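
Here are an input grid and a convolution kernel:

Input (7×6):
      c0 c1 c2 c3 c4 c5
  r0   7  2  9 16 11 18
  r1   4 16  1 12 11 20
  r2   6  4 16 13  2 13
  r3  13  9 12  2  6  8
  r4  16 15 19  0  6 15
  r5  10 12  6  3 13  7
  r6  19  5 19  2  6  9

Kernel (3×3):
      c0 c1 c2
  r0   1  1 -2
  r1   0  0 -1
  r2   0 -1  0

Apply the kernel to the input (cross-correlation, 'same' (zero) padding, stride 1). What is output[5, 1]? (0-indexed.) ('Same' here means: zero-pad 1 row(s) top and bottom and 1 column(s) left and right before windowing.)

The receptive field on the zero-padded input at this output position is [16 15 19 / 10 12 6 / 19 5 19]. Elementwise product with the kernel and sum: 16·1 + 15·1 + 19·-2 + 6·-1 + 5·-1.

-18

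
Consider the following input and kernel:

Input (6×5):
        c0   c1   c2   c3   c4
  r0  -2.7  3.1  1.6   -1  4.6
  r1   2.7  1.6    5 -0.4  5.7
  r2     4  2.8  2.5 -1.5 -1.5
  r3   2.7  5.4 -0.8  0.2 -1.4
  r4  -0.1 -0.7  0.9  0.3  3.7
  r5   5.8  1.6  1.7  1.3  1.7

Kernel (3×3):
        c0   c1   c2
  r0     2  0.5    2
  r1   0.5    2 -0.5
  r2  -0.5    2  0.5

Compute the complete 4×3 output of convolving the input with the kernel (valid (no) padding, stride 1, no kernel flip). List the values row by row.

6.25 18.85 5.75
31.6 7.85 20.3
26.05 7.15 3.95
5.75 15.35 -2.5

Output[0,0]: The receptive field on the input at this output position is [-2.7 3.1 1.6 / 2.7 1.6 5 / 4 2.8 2.5]. Elementwise product with the kernel and sum: -2.7·2 + 3.1·0.5 + 1.6·2 + 2.7·0.5 + 1.6·2 + 5·-0.5 + 4·-0.5 + 2.8·2 + 2.5·0.5.
Output[0,1]: The receptive field on the input at this output position is [3.1 1.6 -1 / 1.6 5 -0.4 / 2.8 2.5 -1.5]. Elementwise product with the kernel and sum: 3.1·2 + 1.6·0.5 + -1·2 + 1.6·0.5 + 5·2 + -0.4·-0.5 + 2.8·-0.5 + 2.5·2 + -1.5·0.5.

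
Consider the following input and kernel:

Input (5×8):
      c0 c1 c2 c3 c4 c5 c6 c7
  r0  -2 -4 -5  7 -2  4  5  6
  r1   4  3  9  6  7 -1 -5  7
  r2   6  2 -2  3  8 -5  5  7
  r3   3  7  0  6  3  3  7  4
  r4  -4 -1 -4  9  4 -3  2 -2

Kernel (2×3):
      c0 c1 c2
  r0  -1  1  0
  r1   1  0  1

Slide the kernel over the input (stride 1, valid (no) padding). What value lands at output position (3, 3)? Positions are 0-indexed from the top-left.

3

The receptive field on the input at this output position is [6 3 3 / 9 4 -3]. Elementwise product with the kernel and sum: 6·-1 + 3·1 + 9·1 + -3·1.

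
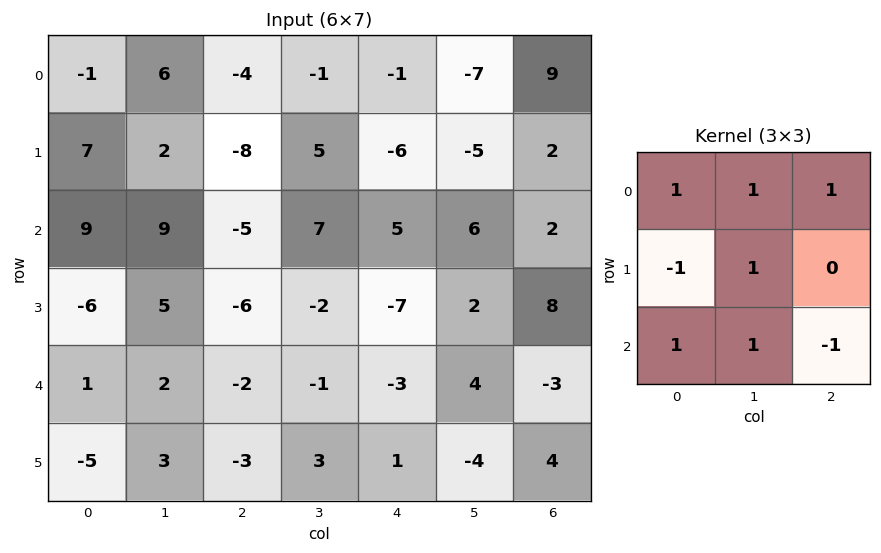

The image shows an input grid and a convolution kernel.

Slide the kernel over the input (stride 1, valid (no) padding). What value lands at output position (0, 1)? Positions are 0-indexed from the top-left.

-12

The receptive field on the input at this output position is [6 -4 -1 / 2 -8 5 / 9 -5 7]. Elementwise product with the kernel and sum: 6·1 + -4·1 + -1·1 + 2·-1 + -8·1 + 9·1 + -5·1 + 7·-1.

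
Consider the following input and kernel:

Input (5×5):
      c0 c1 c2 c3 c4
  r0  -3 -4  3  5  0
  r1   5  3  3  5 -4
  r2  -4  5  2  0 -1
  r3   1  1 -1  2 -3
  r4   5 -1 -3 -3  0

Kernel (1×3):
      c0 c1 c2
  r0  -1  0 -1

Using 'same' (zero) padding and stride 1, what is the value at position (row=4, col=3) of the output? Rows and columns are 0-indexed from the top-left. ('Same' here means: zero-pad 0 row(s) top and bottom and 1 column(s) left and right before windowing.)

The receptive field on the zero-padded input at this output position is [-3 -3 0]. Elementwise product with the kernel and sum: -3·-1 + 0·-1.

3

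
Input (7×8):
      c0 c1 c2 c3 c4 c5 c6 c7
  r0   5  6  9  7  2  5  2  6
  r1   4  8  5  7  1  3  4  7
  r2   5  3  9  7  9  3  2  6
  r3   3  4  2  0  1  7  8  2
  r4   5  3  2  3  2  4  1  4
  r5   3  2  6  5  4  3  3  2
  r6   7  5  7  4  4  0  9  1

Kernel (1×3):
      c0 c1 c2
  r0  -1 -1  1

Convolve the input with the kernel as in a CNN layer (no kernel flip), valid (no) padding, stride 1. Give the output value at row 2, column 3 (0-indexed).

-13

The receptive field on the input at this output position is [7 9 3]. Elementwise product with the kernel and sum: 7·-1 + 9·-1 + 3·1.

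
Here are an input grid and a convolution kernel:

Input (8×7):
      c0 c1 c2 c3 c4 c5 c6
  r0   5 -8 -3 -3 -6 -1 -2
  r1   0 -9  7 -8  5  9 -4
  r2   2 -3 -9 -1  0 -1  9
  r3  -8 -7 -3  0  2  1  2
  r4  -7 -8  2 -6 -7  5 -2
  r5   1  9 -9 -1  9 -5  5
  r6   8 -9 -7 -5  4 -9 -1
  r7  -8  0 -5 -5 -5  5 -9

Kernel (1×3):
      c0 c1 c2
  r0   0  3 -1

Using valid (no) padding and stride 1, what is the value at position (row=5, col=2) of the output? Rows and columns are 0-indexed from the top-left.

The receptive field on the input at this output position is [-9 -1 9]. Elementwise product with the kernel and sum: -1·3 + 9·-1.

-12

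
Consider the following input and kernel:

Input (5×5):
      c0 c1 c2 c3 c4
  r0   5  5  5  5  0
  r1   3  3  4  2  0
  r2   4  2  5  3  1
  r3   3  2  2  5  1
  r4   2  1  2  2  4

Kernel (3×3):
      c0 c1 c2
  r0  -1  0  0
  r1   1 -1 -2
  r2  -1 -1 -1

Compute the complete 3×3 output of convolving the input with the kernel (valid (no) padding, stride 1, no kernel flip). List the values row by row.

Output[0,0]: The receptive field on the input at this output position is [5 5 5 / 3 3 4 / 4 2 5]. Elementwise product with the kernel and sum: 5·-1 + 3·1 + 3·-1 + 4·-2 + 4·-1 + 2·-1 + 5·-1.

-24 -20 -12
-18 -21 -12
-12 -17 -18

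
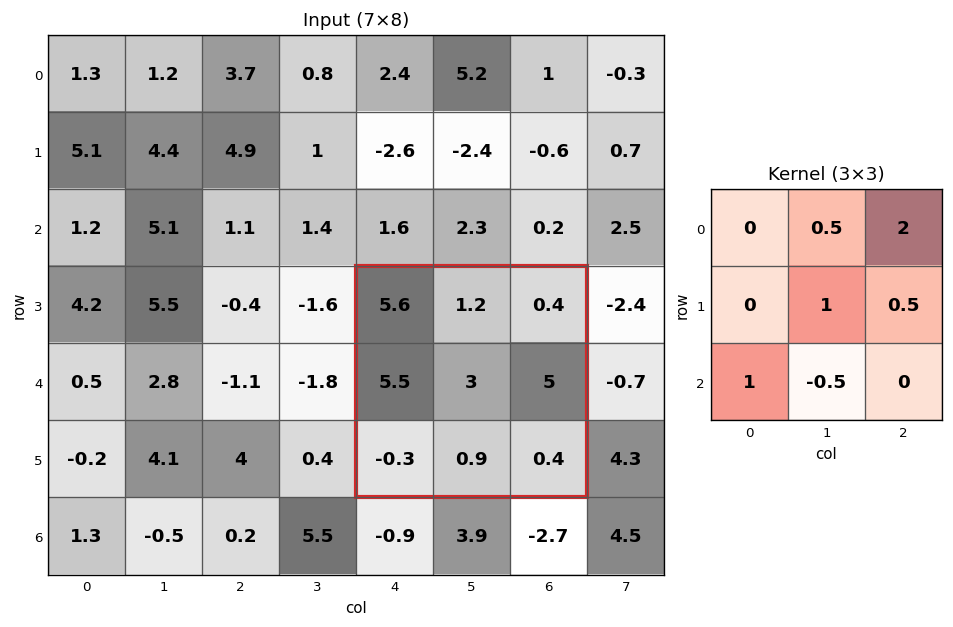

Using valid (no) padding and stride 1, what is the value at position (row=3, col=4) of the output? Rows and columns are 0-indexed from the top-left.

6.15

The receptive field on the input at this output position is [5.6 1.2 0.4 / 5.5 3 5 / -0.3 0.9 0.4]. Elementwise product with the kernel and sum: 1.2·0.5 + 0.4·2 + 3·1 + 5·0.5 + -0.3·1 + 0.9·-0.5.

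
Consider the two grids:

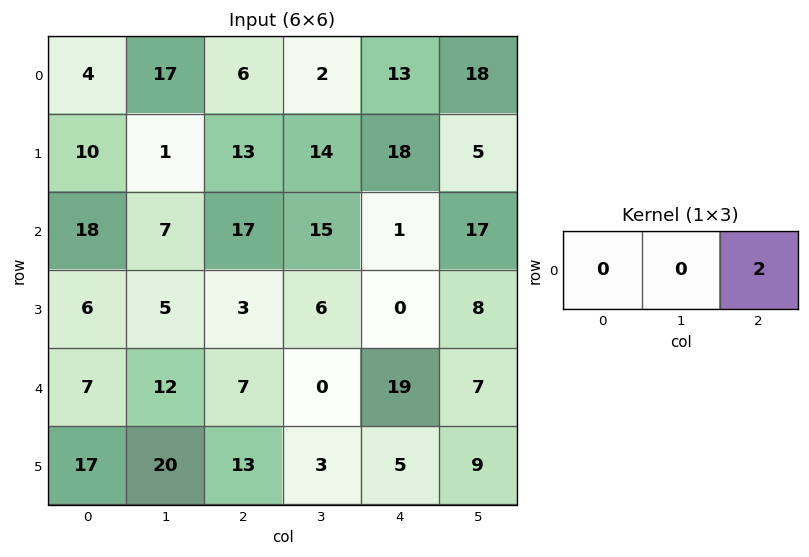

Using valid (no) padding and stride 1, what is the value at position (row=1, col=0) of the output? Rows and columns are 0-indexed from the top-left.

26

The receptive field on the input at this output position is [10 1 13]. Elementwise product with the kernel and sum: 13·2.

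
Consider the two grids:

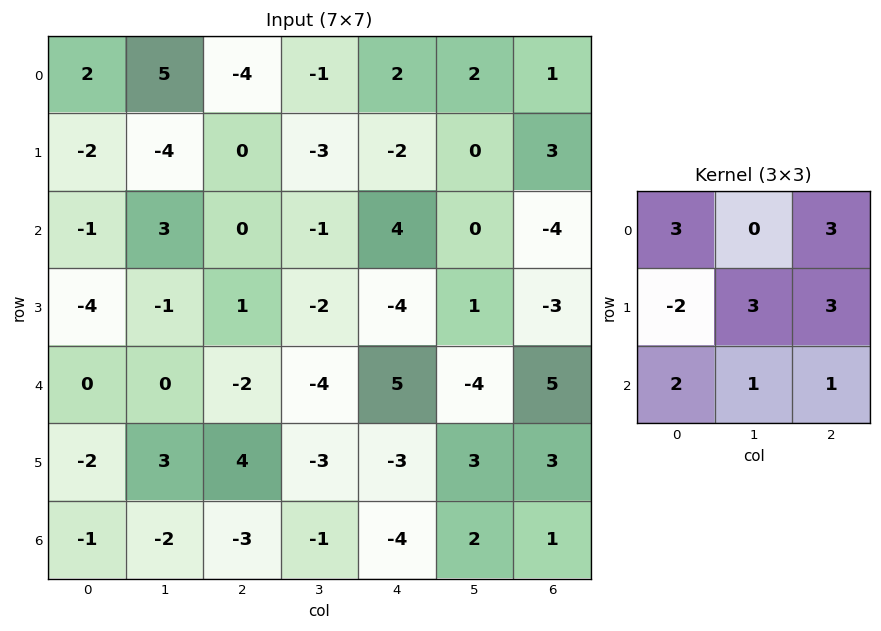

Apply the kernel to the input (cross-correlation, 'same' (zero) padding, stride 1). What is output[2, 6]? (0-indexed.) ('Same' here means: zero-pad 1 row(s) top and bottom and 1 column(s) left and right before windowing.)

The receptive field on the zero-padded input at this output position is [0 3 0 / 0 -4 0 / 1 -3 0]. Elementwise product with the kernel and sum: 0·3 + 0·3 + 0·-2 + -4·3 + 0·3 + 1·2 + -3·1 + 0·1.

-13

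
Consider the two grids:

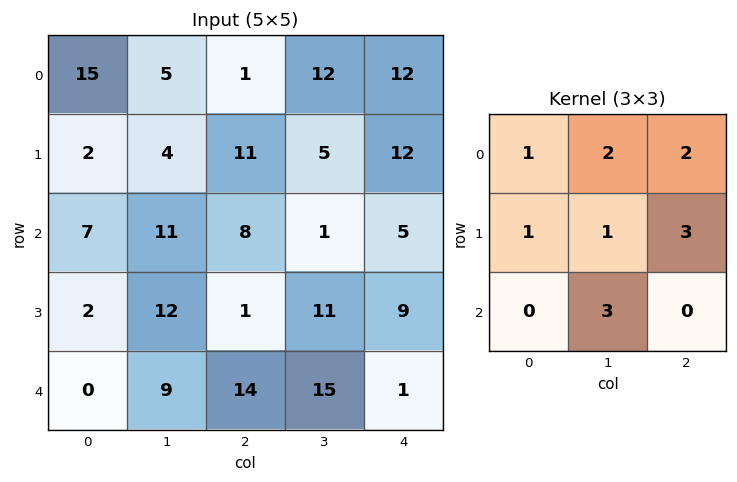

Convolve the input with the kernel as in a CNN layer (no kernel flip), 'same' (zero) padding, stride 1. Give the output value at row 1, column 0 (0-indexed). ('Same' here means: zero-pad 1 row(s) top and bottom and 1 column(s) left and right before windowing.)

The receptive field on the zero-padded input at this output position is [0 15 5 / 0 2 4 / 0 7 11]. Elementwise product with the kernel and sum: 0·1 + 15·2 + 5·2 + 0·1 + 2·1 + 4·3 + 7·3.

75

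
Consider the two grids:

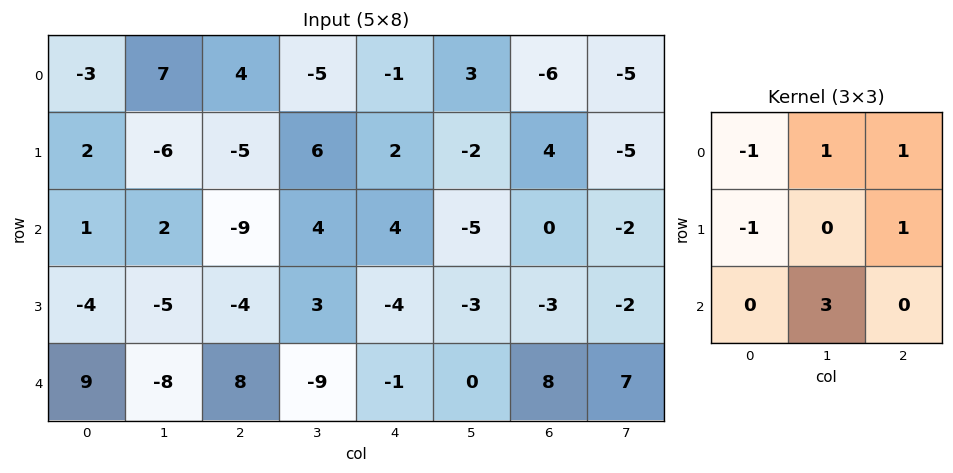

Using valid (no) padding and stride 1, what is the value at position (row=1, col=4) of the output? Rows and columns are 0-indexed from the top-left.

-13

The receptive field on the input at this output position is [2 -2 4 / 4 -5 0 / -4 -3 -3]. Elementwise product with the kernel and sum: 2·-1 + -2·1 + 4·1 + 4·-1 + 0·1 + -3·3.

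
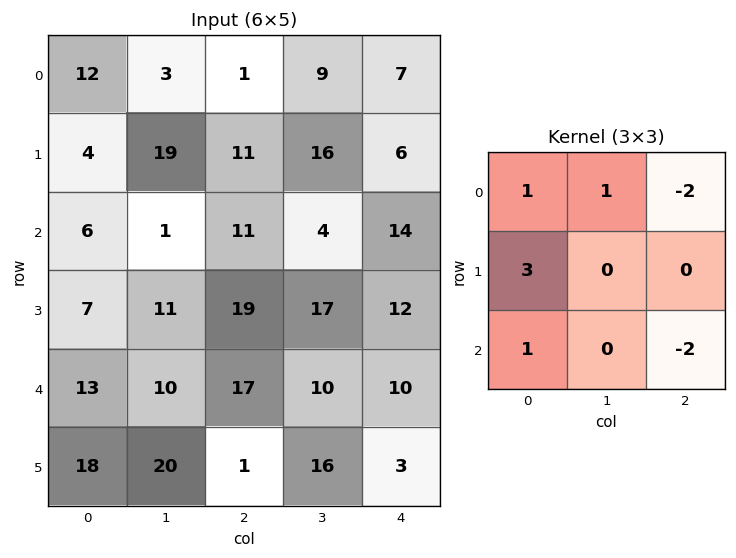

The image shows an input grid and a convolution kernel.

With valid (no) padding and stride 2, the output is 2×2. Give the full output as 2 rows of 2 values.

Output[0,0]: The receptive field on the input at this output position is [12 3 1 / 4 19 11 / 6 1 11]. Elementwise product with the kernel and sum: 12·1 + 3·1 + 1·-2 + 4·3 + 6·1 + 11·-2.

9 12
-15 41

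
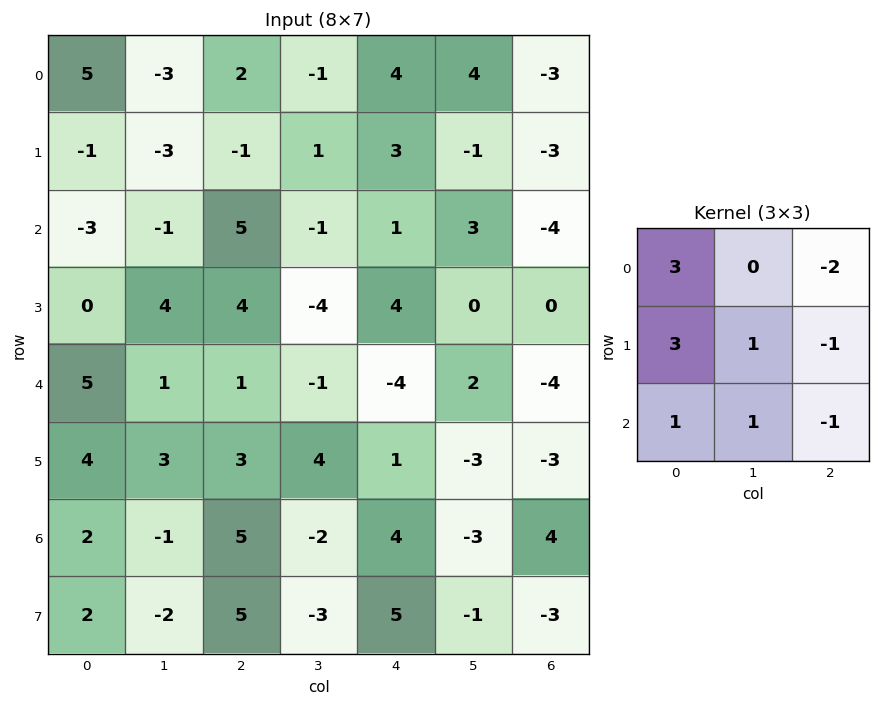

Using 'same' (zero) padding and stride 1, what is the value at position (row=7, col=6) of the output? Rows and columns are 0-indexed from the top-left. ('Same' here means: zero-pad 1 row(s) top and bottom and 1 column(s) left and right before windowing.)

-15

The receptive field on the zero-padded input at this output position is [-3 4 0 / -1 -3 0 / 0 0 0]. Elementwise product with the kernel and sum: -3·3 + 0·-2 + -1·3 + -3·1 + 0·-1 + 0·1 + 0·1 + 0·-1.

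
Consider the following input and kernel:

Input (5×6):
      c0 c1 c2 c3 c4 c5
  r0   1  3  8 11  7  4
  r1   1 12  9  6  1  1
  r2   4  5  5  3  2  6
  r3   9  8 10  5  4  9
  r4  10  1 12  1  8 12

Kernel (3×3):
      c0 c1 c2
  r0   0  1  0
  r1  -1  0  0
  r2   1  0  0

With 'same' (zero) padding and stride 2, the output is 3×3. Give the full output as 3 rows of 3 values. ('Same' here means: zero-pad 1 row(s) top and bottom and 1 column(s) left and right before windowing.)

Output[0,0]: The receptive field on the zero-padded input at this output position is [0 0 0 / 0 1 3 / 0 1 12]. Elementwise product with the kernel and sum: 0·1 + 0·-1 + 0·1.

0 9 -5
1 12 3
9 9 3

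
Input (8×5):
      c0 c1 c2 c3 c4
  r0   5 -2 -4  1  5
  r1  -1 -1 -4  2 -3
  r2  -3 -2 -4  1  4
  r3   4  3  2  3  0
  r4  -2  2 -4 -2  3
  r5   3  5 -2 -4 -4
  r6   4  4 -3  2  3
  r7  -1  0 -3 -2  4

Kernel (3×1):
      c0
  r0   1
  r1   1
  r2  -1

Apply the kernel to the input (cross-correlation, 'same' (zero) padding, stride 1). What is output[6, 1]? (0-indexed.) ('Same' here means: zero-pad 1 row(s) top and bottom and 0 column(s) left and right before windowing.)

The receptive field on the zero-padded input at this output position is [5 / 4 / 0]. Elementwise product with the kernel and sum: 5·1 + 4·1 + 0·-1.

9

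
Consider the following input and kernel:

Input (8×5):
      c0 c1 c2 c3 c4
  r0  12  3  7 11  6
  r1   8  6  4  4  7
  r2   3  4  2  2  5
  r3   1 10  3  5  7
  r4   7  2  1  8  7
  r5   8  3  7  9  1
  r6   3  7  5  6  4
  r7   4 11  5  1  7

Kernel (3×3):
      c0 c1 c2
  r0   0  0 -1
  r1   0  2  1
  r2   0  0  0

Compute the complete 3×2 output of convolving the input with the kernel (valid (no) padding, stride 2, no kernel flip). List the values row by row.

9 9
21 12
12 12

Output[0,0]: The receptive field on the input at this output position is [12 3 7 / 8 6 4 / 3 4 2]. Elementwise product with the kernel and sum: 7·-1 + 6·2 + 4·1.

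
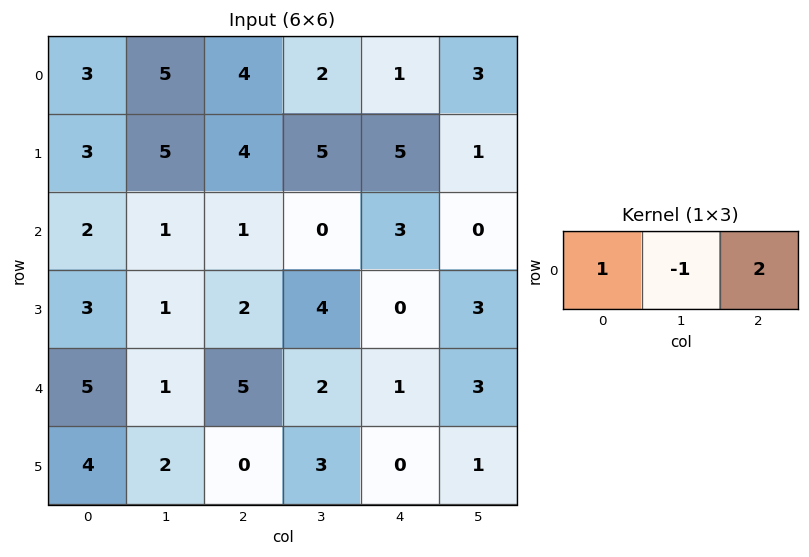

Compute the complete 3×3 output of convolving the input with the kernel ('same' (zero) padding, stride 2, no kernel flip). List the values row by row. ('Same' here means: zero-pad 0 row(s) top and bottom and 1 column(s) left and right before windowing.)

7 5 7
0 0 -3
-3 0 7

Output[0,0]: The receptive field on the zero-padded input at this output position is [0 3 5]. Elementwise product with the kernel and sum: 0·1 + 3·-1 + 5·2.
Output[0,1]: The receptive field on the zero-padded input at this output position is [5 4 2]. Elementwise product with the kernel and sum: 5·1 + 4·-1 + 2·2.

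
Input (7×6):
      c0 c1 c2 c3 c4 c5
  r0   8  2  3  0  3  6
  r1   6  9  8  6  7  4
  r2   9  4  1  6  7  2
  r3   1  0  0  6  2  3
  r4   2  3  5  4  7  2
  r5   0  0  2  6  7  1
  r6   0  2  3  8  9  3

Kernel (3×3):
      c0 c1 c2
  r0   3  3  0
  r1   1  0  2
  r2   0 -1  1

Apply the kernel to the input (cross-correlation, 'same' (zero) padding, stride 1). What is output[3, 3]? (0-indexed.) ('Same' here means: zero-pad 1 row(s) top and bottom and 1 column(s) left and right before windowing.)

28

The receptive field on the zero-padded input at this output position is [1 6 7 / 0 6 2 / 5 4 7]. Elementwise product with the kernel and sum: 1·3 + 6·3 + 0·1 + 2·2 + 4·-1 + 7·1.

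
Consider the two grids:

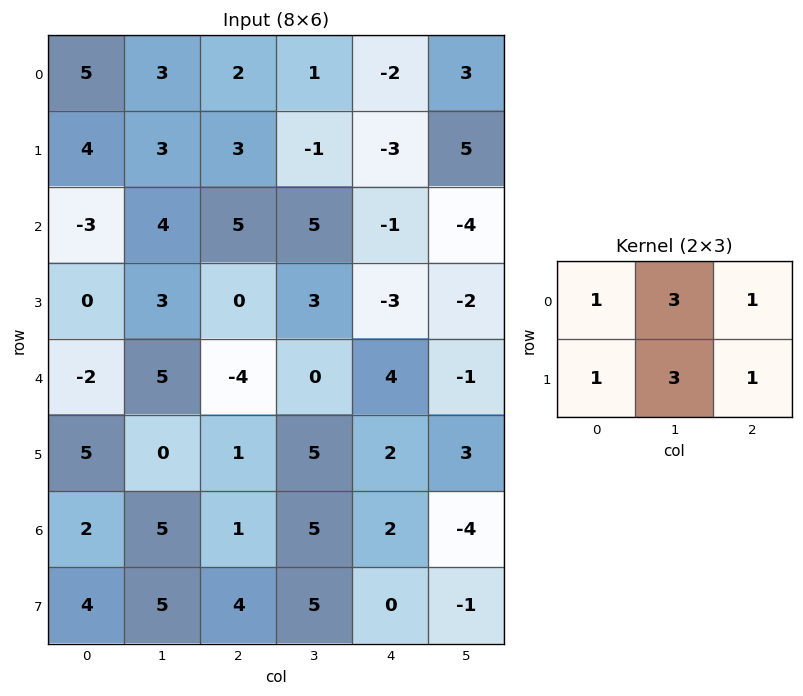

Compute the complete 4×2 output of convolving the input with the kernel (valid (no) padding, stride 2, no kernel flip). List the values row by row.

Output[0,0]: The receptive field on the input at this output position is [5 3 2 / 4 3 3]. Elementwise product with the kernel and sum: 5·1 + 3·3 + 2·1 + 4·1 + 3·3 + 3·1.
Output[0,1]: The receptive field on the input at this output position is [2 1 -2 / 3 -1 -3]. Elementwise product with the kernel and sum: 2·1 + 1·3 + -2·1 + 3·1 + -1·3 + -3·1.

32 0
23 25
15 18
41 37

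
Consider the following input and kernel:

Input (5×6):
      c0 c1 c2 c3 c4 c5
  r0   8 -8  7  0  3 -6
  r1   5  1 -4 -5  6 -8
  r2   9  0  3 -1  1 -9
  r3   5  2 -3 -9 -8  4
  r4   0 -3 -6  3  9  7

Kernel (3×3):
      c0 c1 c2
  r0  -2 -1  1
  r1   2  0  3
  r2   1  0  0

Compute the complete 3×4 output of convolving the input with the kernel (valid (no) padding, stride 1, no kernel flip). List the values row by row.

Output[0,0]: The receptive field on the input at this output position is [8 -8 7 / 5 1 -4 / 9 0 3]. Elementwise product with the kernel and sum: 8·-2 + -8·-1 + 7·1 + 5·2 + -4·3 + 9·1.
Output[0,1]: The receptive field on the input at this output position is [-8 7 0 / 1 -4 -5 / 0 3 -1]. Elementwise product with the kernel and sum: -8·-2 + 7·-1 + 0·1 + 1·2 + -5·3 + 0·1.

6 -4 2 -44
17 -4 25 -42
-14 -30 -40 -11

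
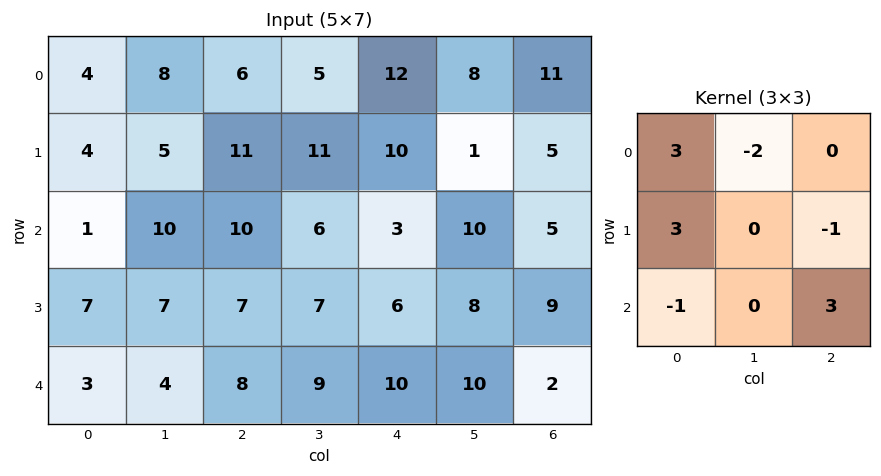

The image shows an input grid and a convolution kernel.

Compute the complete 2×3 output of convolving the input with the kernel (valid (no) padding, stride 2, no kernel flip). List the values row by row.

Output[0,0]: The receptive field on the input at this output position is [4 8 6 / 4 5 11 / 1 10 10]. Elementwise product with the kernel and sum: 4·3 + 8·-2 + 4·3 + 11·-1 + 1·-1 + 10·3.

26 30 57
18 55 -6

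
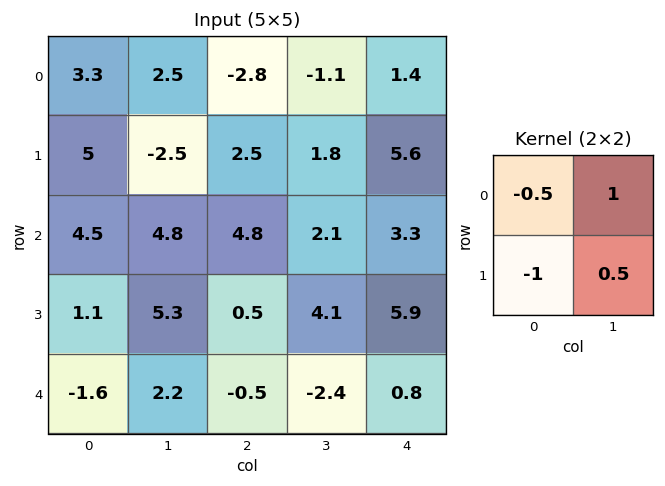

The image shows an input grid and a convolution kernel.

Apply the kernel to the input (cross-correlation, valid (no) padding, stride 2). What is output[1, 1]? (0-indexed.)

The receptive field on the input at this output position is [4.8 2.1 / 0.5 4.1]. Elementwise product with the kernel and sum: 4.8·-0.5 + 2.1·1 + 0.5·-1 + 4.1·0.5.

1.25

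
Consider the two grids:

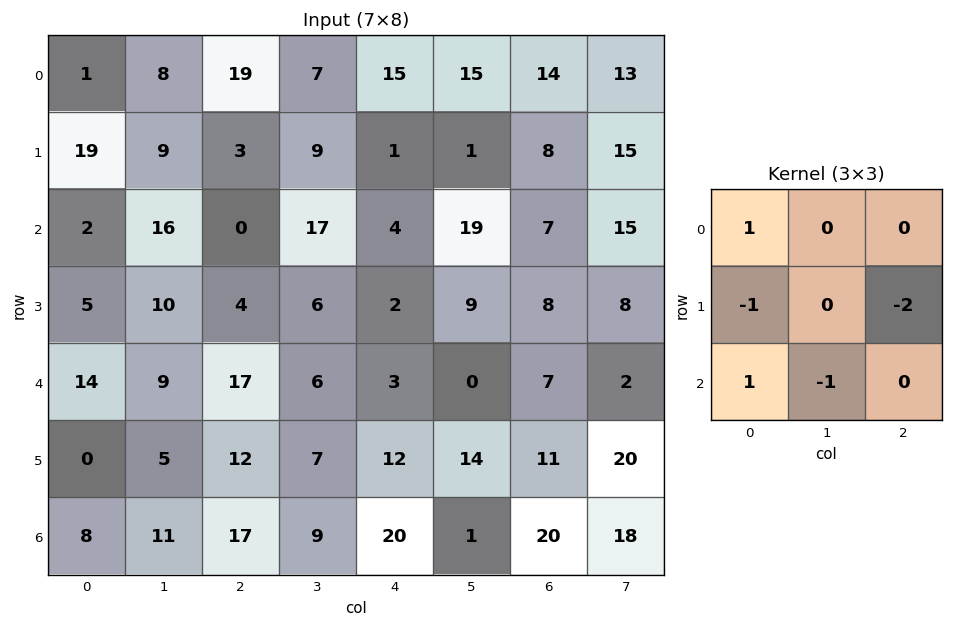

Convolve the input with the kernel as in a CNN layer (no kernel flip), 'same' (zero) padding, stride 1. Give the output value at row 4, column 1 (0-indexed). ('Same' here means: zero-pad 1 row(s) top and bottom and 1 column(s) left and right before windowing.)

-48

The receptive field on the zero-padded input at this output position is [5 10 4 / 14 9 17 / 0 5 12]. Elementwise product with the kernel and sum: 5·1 + 14·-1 + 17·-2 + 0·1 + 5·-1.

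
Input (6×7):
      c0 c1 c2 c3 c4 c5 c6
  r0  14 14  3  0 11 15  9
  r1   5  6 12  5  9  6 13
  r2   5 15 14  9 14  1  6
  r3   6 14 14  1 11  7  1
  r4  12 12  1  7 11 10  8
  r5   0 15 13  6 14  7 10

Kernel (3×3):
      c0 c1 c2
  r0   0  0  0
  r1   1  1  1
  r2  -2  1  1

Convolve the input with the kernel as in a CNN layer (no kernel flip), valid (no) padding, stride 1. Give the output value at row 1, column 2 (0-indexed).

The receptive field on the input at this output position is [12 5 9 / 14 9 14 / 14 1 11]. Elementwise product with the kernel and sum: 14·1 + 9·1 + 14·1 + 14·-2 + 1·1 + 11·1.

21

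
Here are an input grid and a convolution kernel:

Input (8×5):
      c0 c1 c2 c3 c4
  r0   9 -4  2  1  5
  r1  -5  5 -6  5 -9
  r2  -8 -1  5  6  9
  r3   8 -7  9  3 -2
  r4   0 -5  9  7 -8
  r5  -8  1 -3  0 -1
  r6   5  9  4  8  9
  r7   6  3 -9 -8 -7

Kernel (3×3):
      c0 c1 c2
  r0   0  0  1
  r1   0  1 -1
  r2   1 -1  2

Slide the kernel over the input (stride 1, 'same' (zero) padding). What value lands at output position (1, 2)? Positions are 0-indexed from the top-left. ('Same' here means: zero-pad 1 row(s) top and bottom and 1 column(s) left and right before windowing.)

-4

The receptive field on the zero-padded input at this output position is [-4 2 1 / 5 -6 5 / -1 5 6]. Elementwise product with the kernel and sum: 1·1 + -6·1 + 5·-1 + -1·1 + 5·-1 + 6·2.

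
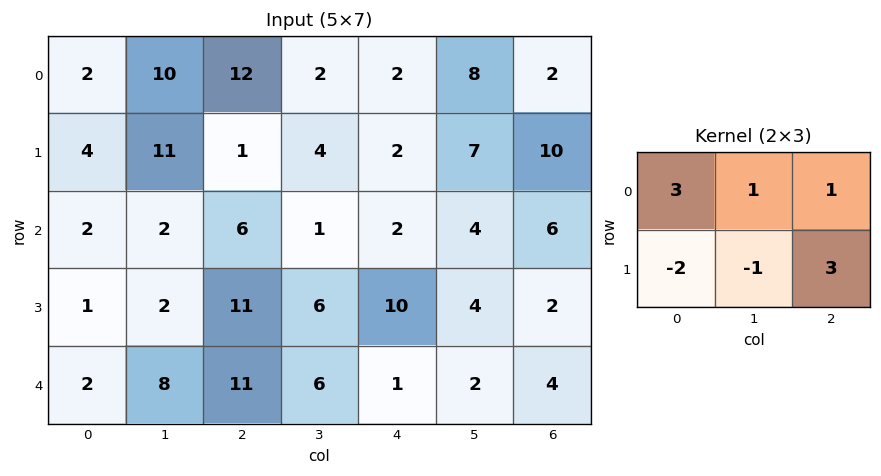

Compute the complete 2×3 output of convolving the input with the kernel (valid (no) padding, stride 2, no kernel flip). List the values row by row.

Output[0,0]: The receptive field on the input at this output position is [2 10 12 / 4 11 1]. Elementwise product with the kernel and sum: 2·3 + 10·1 + 12·1 + 4·-2 + 11·-1 + 1·3.

12 40 35
43 23 -2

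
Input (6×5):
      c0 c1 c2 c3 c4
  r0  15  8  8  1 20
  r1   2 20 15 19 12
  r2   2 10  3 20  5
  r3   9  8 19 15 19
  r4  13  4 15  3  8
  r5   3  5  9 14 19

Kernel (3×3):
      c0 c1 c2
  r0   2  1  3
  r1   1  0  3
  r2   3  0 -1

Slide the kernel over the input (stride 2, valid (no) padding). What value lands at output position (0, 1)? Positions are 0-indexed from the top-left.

The receptive field on the input at this output position is [8 1 20 / 15 19 12 / 3 20 5]. Elementwise product with the kernel and sum: 8·2 + 1·1 + 20·3 + 15·1 + 12·3 + 3·3 + 5·-1.

132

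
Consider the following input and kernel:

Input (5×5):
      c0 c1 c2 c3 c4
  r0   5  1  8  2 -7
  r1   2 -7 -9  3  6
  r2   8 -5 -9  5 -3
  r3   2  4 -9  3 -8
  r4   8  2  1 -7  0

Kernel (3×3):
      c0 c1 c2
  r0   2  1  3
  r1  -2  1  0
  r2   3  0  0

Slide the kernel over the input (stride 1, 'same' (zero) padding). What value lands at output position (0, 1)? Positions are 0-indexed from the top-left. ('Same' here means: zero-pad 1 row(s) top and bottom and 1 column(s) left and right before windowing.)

-3

The receptive field on the zero-padded input at this output position is [0 0 0 / 5 1 8 / 2 -7 -9]. Elementwise product with the kernel and sum: 0·2 + 0·1 + 0·3 + 5·-2 + 1·1 + 2·3.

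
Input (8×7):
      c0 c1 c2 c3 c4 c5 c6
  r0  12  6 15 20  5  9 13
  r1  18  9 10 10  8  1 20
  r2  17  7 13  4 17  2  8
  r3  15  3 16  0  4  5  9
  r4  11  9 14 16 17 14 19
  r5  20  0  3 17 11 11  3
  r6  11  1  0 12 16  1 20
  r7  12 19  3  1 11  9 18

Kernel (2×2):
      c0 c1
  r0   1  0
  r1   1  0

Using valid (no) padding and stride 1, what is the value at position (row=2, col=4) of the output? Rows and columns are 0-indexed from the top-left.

The receptive field on the input at this output position is [17 2 / 4 5]. Elementwise product with the kernel and sum: 17·1 + 4·1.

21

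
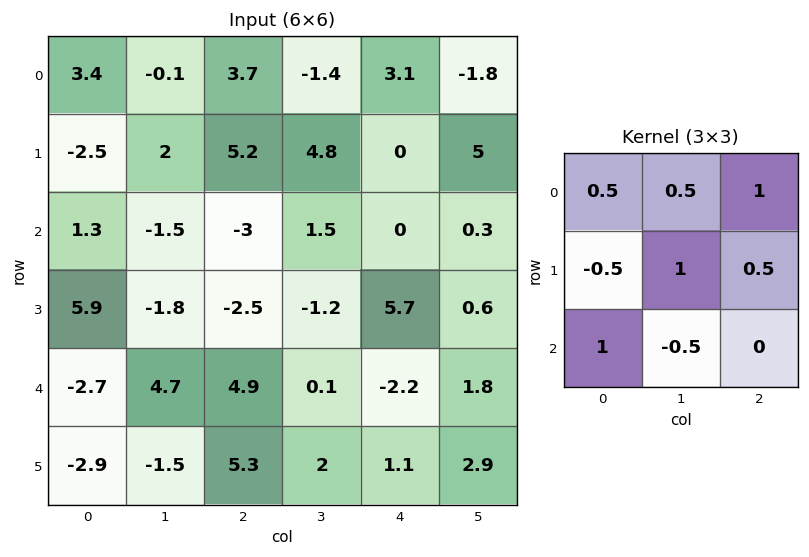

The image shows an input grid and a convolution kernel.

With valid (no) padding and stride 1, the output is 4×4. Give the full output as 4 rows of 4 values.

13.25 7 2.7 0.65
8.1 6.35 6.1 2.75
-14.15 -0.7 7 8.85
5.9 -4.9 4.7 2.95

Output[0,0]: The receptive field on the input at this output position is [3.4 -0.1 3.7 / -2.5 2 5.2 / 1.3 -1.5 -3]. Elementwise product with the kernel and sum: 3.4·0.5 + -0.1·0.5 + 3.7·1 + -2.5·-0.5 + 2·1 + 5.2·0.5 + 1.3·1 + -1.5·-0.5.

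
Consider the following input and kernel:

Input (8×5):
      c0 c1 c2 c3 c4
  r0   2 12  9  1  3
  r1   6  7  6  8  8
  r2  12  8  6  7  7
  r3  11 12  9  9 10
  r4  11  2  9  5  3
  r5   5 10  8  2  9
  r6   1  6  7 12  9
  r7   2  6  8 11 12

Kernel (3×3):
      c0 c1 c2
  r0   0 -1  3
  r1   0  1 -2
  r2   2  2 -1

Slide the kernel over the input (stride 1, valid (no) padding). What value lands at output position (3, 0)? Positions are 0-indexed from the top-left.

21

The receptive field on the input at this output position is [11 12 9 / 11 2 9 / 5 10 8]. Elementwise product with the kernel and sum: 12·-1 + 9·3 + 2·1 + 9·-2 + 5·2 + 10·2 + 8·-1.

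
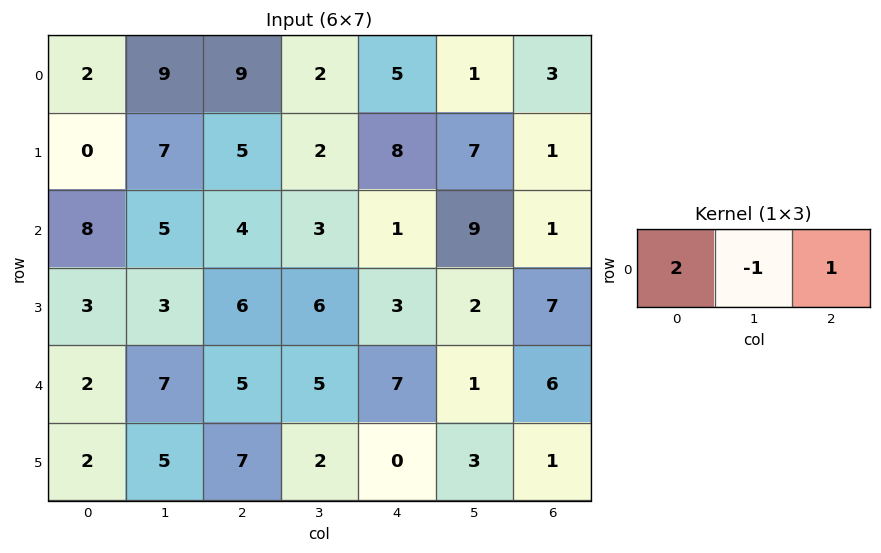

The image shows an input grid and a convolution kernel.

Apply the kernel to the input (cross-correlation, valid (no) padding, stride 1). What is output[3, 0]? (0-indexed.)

9

The receptive field on the input at this output position is [3 3 6]. Elementwise product with the kernel and sum: 3·2 + 3·-1 + 6·1.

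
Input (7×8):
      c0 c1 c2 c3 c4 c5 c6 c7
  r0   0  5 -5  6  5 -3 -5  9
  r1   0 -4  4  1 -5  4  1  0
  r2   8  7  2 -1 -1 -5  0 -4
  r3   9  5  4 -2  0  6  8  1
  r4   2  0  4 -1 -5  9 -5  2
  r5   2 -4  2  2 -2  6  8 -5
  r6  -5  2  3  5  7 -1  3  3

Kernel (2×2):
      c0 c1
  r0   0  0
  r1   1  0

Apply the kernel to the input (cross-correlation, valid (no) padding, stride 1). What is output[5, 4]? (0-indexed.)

7

The receptive field on the input at this output position is [-2 6 / 7 -1]. Elementwise product with the kernel and sum: 7·1.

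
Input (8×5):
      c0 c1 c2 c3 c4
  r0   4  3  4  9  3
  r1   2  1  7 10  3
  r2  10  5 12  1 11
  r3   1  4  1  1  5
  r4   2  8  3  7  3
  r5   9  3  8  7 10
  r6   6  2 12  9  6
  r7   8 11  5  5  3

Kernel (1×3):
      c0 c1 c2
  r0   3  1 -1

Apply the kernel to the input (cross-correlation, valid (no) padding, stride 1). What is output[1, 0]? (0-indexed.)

0

The receptive field on the input at this output position is [2 1 7]. Elementwise product with the kernel and sum: 2·3 + 1·1 + 7·-1.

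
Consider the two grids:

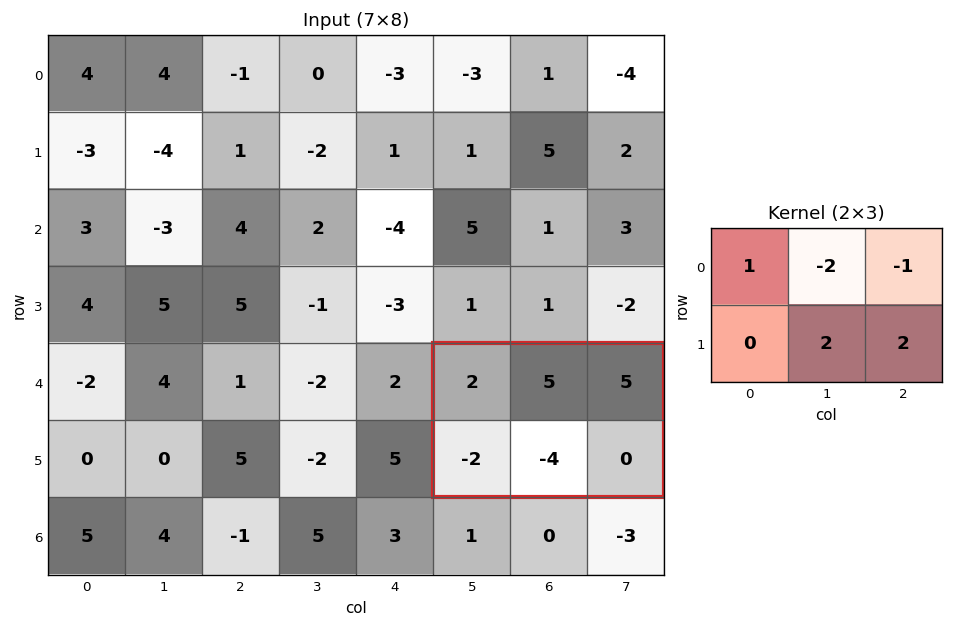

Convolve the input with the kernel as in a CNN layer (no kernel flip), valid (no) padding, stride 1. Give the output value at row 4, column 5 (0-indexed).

-21

The receptive field on the input at this output position is [2 5 5 / -2 -4 0]. Elementwise product with the kernel and sum: 2·1 + 5·-2 + 5·-1 + -4·2 + 0·2.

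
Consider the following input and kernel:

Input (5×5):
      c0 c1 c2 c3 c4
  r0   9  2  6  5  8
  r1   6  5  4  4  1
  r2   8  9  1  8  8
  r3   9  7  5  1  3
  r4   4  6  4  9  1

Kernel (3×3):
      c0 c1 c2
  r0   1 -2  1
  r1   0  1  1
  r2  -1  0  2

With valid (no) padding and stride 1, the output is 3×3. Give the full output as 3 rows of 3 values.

Output[0,0]: The receptive field on the input at this output position is [9 2 6 / 6 5 4 / 8 9 1]. Elementwise product with the kernel and sum: 9·1 + 2·-2 + 6·1 + 5·1 + 4·1 + 8·-1 + 1·2.

14 10 24
11 5 14
7 33 -5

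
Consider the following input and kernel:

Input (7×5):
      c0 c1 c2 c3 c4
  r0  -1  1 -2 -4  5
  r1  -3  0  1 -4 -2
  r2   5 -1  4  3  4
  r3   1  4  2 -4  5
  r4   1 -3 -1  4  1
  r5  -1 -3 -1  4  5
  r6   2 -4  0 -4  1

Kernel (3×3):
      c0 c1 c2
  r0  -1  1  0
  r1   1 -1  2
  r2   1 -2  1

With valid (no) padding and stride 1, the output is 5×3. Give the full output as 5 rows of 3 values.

12 -18 1
12 -2 19
1 2 7
9 7 -13
6 0 19

Output[0,0]: The receptive field on the input at this output position is [-1 1 -2 / -3 0 1 / 5 -1 4]. Elementwise product with the kernel and sum: -1·-1 + 1·1 + -3·1 + 0·-1 + 1·2 + 5·1 + -1·-2 + 4·1.
Output[0,1]: The receptive field on the input at this output position is [1 -2 -4 / 0 1 -4 / -1 4 3]. Elementwise product with the kernel and sum: 1·-1 + -2·1 + 0·1 + 1·-1 + -4·2 + -1·1 + 4·-2 + 3·1.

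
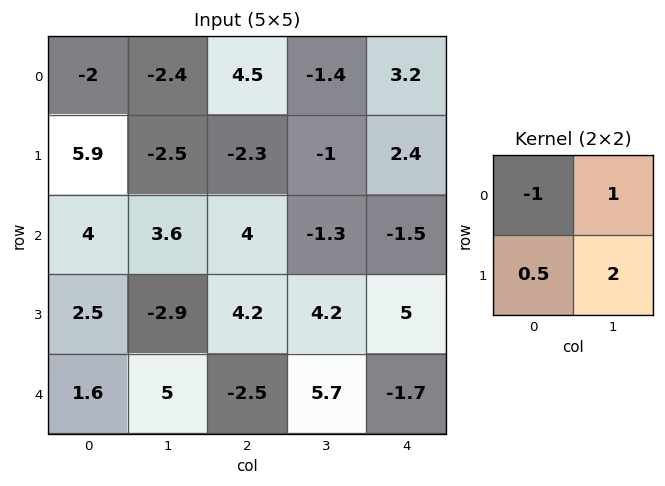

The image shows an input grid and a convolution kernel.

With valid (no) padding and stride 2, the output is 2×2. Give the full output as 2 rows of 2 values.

-2.45 -9.05
-4.95 5.2

Output[0,0]: The receptive field on the input at this output position is [-2 -2.4 / 5.9 -2.5]. Elementwise product with the kernel and sum: -2·-1 + -2.4·1 + 5.9·0.5 + -2.5·2.
Output[0,1]: The receptive field on the input at this output position is [4.5 -1.4 / -2.3 -1]. Elementwise product with the kernel and sum: 4.5·-1 + -1.4·1 + -2.3·0.5 + -1·2.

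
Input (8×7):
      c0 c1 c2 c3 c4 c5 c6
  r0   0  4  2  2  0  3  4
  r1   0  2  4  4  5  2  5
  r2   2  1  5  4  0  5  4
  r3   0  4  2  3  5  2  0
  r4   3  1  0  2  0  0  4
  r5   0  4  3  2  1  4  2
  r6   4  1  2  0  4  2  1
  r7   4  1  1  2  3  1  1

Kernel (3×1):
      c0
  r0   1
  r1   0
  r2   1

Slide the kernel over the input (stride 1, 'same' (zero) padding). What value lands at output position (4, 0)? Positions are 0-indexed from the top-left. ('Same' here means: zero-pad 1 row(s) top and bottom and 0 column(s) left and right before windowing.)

The receptive field on the zero-padded input at this output position is [0 / 3 / 0]. Elementwise product with the kernel and sum: 0·1 + 0·1.

0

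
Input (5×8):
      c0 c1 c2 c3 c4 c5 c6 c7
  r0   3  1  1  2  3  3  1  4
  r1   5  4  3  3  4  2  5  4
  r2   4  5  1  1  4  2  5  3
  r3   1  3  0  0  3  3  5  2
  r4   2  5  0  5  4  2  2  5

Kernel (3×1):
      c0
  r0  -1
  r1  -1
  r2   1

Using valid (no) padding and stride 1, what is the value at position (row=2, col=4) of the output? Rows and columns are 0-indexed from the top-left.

The receptive field on the input at this output position is [4 / 3 / 4]. Elementwise product with the kernel and sum: 4·-1 + 3·-1 + 4·1.

-3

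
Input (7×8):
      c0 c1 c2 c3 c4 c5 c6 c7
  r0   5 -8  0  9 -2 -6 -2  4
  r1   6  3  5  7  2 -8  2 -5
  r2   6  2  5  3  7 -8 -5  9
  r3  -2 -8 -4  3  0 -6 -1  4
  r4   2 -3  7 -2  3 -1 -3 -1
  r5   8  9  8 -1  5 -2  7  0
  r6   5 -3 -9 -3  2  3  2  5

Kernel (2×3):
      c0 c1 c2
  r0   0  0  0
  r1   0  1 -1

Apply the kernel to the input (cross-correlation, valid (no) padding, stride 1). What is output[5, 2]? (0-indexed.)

-5

The receptive field on the input at this output position is [8 -1 5 / -9 -3 2]. Elementwise product with the kernel and sum: -3·1 + 2·-1.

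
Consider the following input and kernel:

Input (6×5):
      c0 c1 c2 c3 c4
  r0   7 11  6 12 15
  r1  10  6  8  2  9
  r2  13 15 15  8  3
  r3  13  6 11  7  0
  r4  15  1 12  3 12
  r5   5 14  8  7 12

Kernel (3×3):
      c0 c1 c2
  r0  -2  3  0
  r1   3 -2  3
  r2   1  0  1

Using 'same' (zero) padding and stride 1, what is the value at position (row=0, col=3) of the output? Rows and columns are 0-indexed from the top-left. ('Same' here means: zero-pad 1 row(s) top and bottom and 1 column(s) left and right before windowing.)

56

The receptive field on the zero-padded input at this output position is [0 0 0 / 6 12 15 / 8 2 9]. Elementwise product with the kernel and sum: 0·-2 + 0·3 + 6·3 + 12·-2 + 15·3 + 8·1 + 9·1.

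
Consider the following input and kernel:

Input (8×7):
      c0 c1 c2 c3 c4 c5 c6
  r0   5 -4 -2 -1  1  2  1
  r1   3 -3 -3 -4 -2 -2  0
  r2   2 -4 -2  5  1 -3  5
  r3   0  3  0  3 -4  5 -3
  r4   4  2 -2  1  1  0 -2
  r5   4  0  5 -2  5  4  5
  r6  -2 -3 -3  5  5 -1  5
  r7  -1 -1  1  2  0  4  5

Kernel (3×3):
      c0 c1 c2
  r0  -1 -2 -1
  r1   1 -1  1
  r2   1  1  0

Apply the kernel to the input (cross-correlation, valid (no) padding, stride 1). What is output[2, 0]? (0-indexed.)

The receptive field on the input at this output position is [2 -4 -2 / 0 3 0 / 4 2 -2]. Elementwise product with the kernel and sum: 2·-1 + -4·-2 + -2·-1 + 0·1 + 3·-1 + 0·1 + 4·1 + 2·1.

11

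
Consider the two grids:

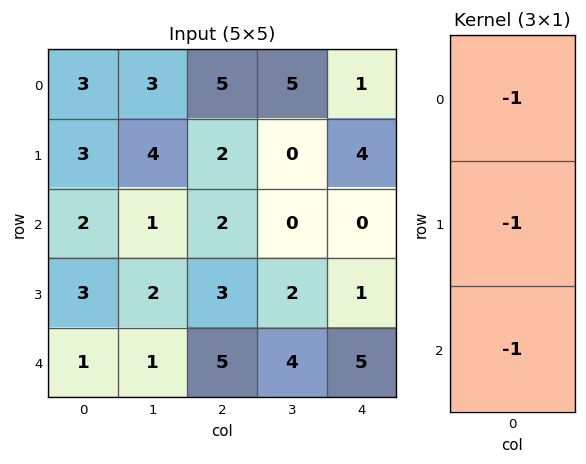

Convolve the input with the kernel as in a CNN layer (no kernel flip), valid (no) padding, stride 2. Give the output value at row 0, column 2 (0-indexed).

The receptive field on the input at this output position is [1 / 4 / 0]. Elementwise product with the kernel and sum: 1·-1 + 4·-1 + 0·-1.

-5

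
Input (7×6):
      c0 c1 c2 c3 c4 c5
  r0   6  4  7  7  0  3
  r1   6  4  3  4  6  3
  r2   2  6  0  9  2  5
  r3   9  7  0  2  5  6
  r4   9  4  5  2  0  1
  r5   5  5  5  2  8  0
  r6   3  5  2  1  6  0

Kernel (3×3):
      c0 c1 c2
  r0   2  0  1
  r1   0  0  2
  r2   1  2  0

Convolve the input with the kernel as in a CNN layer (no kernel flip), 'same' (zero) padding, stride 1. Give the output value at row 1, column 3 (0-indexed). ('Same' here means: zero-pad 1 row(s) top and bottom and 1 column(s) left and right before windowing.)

44

The receptive field on the zero-padded input at this output position is [7 7 0 / 3 4 6 / 0 9 2]. Elementwise product with the kernel and sum: 7·2 + 0·1 + 6·2 + 0·1 + 9·2.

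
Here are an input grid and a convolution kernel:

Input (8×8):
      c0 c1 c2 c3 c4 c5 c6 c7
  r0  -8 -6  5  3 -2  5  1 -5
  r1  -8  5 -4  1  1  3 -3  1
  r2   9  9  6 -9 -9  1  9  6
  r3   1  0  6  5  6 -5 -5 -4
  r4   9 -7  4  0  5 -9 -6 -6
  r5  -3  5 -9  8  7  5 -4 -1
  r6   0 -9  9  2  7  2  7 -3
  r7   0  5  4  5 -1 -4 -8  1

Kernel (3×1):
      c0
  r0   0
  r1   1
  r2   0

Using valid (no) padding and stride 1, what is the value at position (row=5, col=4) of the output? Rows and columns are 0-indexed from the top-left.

The receptive field on the input at this output position is [7 / 7 / -1]. Elementwise product with the kernel and sum: 7·1.

7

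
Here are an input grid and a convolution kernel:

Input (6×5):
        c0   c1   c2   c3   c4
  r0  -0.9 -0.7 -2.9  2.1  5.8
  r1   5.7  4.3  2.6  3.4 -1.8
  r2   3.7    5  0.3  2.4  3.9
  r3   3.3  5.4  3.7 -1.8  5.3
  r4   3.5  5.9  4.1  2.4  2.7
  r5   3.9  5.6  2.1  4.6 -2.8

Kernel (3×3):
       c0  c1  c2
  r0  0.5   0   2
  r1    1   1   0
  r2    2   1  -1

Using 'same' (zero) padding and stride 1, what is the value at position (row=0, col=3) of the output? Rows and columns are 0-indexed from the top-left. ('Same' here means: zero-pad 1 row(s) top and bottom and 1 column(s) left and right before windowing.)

9.6

The receptive field on the zero-padded input at this output position is [0 0 0 / -2.9 2.1 5.8 / 2.6 3.4 -1.8]. Elementwise product with the kernel and sum: 0·0.5 + 0·2 + -2.9·1 + 2.1·1 + 2.6·2 + 3.4·1 + -1.8·-1.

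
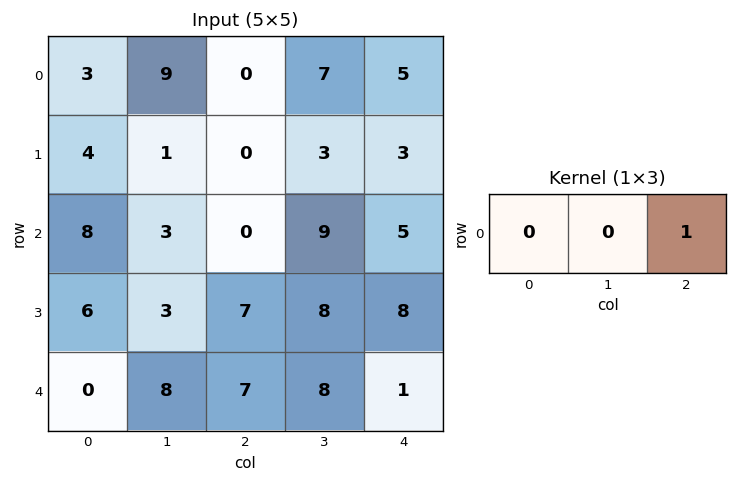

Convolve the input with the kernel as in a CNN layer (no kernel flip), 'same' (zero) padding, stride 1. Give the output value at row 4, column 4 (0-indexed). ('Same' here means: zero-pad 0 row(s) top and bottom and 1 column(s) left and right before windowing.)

The receptive field on the zero-padded input at this output position is [8 1 0]. Elementwise product with the kernel and sum: 0·1.

0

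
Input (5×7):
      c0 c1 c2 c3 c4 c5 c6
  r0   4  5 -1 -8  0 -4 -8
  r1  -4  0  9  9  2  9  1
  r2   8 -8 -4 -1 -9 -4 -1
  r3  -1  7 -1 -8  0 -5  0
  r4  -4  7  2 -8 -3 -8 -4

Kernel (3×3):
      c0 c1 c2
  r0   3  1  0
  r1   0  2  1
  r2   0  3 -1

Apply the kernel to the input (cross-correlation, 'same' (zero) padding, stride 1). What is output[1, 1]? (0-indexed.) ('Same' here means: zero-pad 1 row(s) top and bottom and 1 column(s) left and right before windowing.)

The receptive field on the zero-padded input at this output position is [4 5 -1 / -4 0 9 / 8 -8 -4]. Elementwise product with the kernel and sum: 4·3 + 5·1 + 0·2 + 9·1 + -8·3 + -4·-1.

6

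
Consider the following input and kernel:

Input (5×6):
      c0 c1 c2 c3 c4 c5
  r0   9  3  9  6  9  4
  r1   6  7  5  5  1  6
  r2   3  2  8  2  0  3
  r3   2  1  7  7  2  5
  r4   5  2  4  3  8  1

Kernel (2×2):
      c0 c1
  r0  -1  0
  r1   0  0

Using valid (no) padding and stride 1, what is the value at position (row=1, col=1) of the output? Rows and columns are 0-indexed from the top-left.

-7

The receptive field on the input at this output position is [7 5 / 2 8]. Elementwise product with the kernel and sum: 7·-1.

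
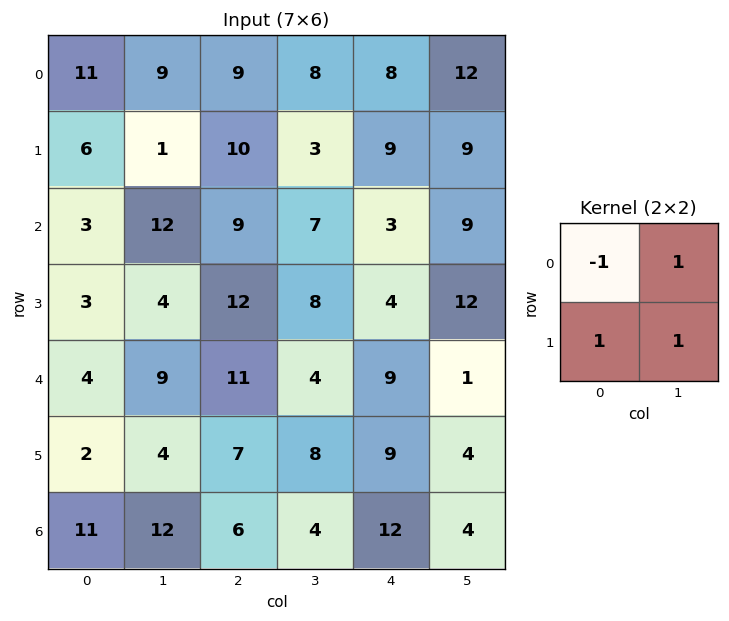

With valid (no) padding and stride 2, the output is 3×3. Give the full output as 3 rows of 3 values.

Output[0,0]: The receptive field on the input at this output position is [11 9 / 6 1]. Elementwise product with the kernel and sum: 11·-1 + 9·1 + 6·1 + 1·1.

5 12 22
16 18 22
11 8 5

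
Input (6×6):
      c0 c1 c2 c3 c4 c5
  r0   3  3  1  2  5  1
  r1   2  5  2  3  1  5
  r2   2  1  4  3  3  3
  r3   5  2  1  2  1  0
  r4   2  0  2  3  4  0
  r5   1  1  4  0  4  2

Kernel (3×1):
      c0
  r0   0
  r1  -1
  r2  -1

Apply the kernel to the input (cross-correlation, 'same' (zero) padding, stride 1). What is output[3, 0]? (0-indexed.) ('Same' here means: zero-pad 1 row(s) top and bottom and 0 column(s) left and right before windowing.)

The receptive field on the zero-padded input at this output position is [2 / 5 / 2]. Elementwise product with the kernel and sum: 5·-1 + 2·-1.

-7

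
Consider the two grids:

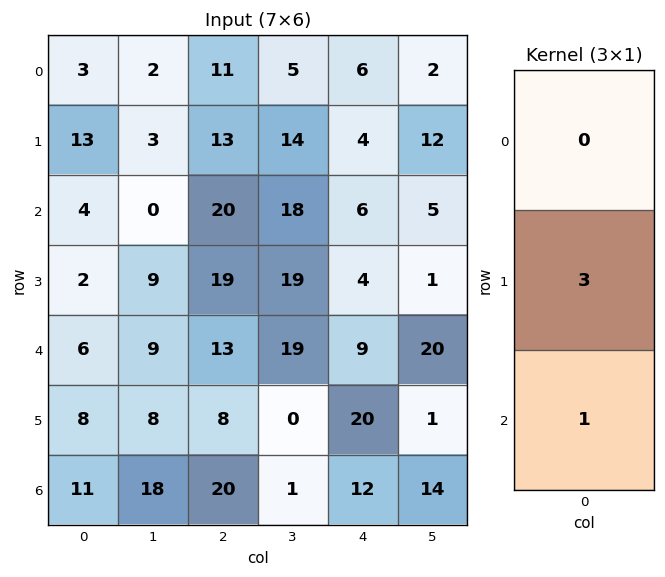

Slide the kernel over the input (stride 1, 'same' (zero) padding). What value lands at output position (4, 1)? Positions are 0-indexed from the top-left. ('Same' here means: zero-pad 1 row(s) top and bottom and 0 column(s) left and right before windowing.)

The receptive field on the zero-padded input at this output position is [9 / 9 / 8]. Elementwise product with the kernel and sum: 9·3 + 8·1.

35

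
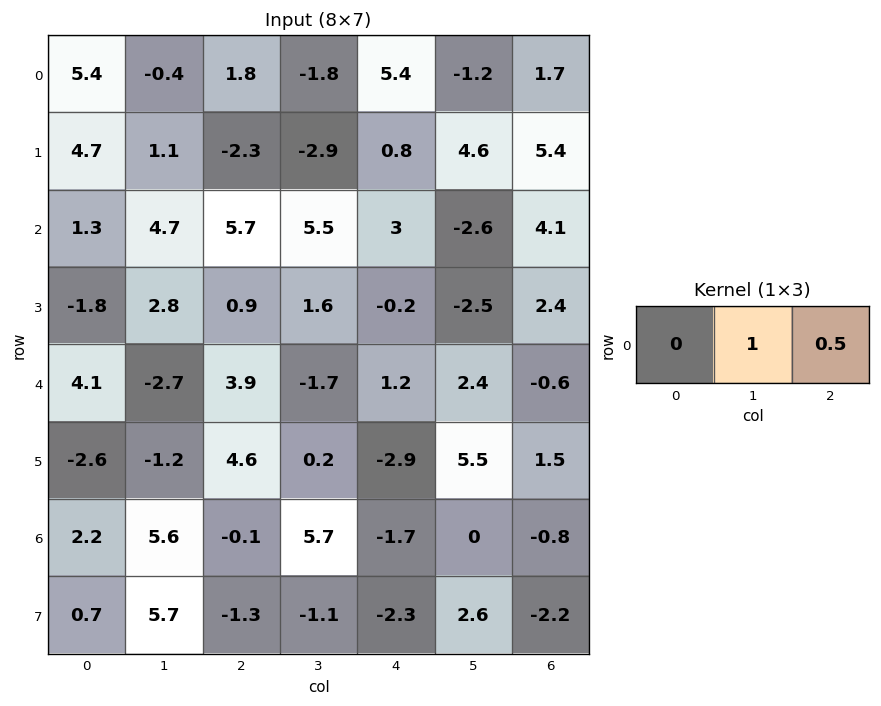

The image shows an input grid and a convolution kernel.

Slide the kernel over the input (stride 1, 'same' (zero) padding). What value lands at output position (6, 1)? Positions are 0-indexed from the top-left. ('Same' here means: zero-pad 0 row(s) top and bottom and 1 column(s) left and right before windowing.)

The receptive field on the zero-padded input at this output position is [2.2 5.6 -0.1]. Elementwise product with the kernel and sum: 5.6·1 + -0.1·0.5.

5.55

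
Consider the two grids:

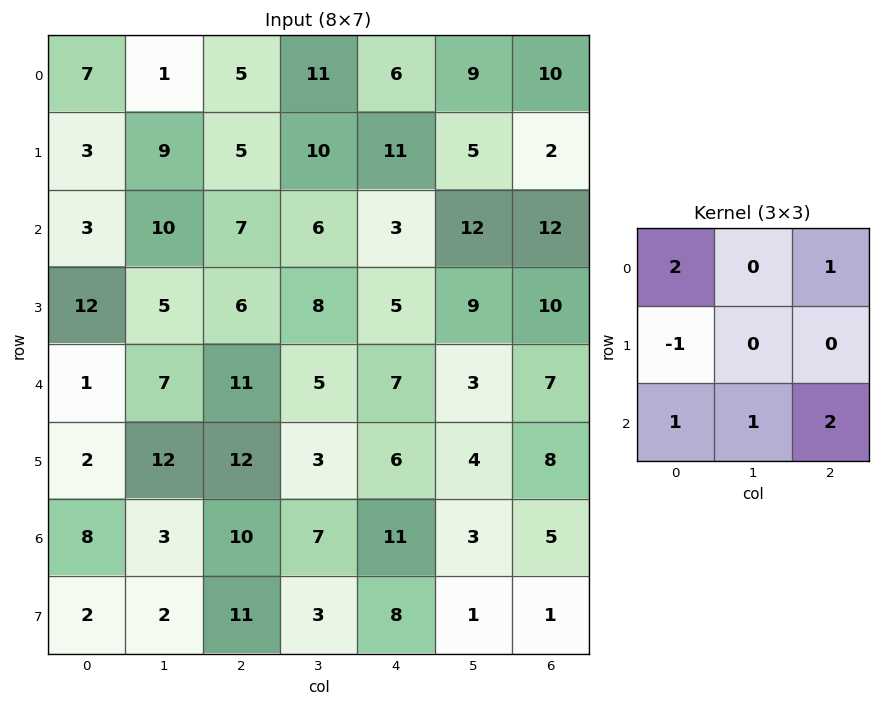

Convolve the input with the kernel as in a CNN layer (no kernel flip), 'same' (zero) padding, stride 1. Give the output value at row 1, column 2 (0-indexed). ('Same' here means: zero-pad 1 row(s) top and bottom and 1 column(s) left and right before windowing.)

The receptive field on the zero-padded input at this output position is [1 5 11 / 9 5 10 / 10 7 6]. Elementwise product with the kernel and sum: 1·2 + 11·1 + 9·-1 + 10·1 + 7·1 + 6·2.

33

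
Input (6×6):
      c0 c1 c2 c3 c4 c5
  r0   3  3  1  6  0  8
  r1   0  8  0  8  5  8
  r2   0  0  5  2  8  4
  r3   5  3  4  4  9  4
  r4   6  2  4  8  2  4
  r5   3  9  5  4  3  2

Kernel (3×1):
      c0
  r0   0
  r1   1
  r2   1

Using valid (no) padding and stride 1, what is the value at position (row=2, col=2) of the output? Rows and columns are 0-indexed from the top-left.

The receptive field on the input at this output position is [5 / 4 / 4]. Elementwise product with the kernel and sum: 4·1 + 4·1.

8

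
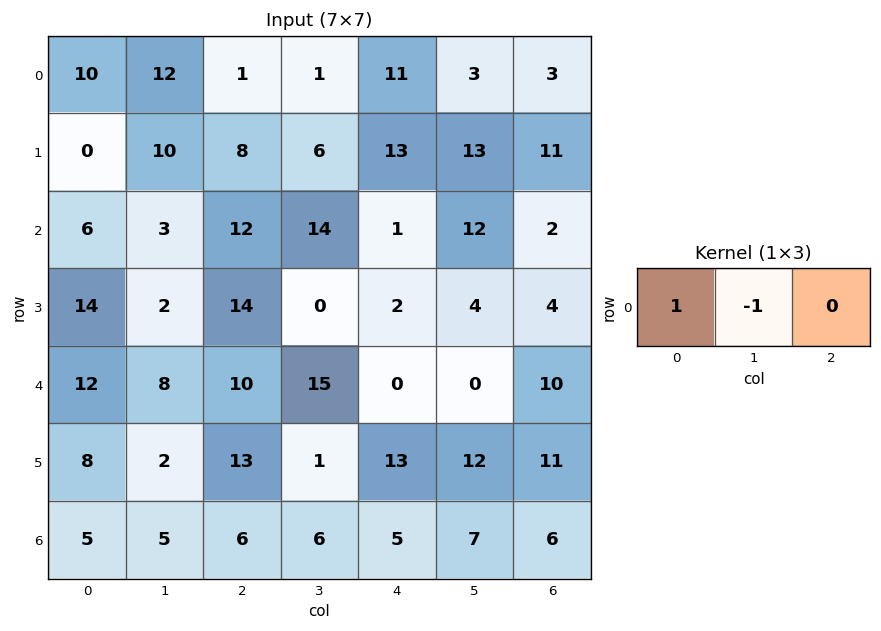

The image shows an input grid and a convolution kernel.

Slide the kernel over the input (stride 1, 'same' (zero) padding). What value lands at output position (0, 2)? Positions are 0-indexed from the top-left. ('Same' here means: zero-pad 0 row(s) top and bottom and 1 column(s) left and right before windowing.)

11

The receptive field on the zero-padded input at this output position is [12 1 1]. Elementwise product with the kernel and sum: 12·1 + 1·-1.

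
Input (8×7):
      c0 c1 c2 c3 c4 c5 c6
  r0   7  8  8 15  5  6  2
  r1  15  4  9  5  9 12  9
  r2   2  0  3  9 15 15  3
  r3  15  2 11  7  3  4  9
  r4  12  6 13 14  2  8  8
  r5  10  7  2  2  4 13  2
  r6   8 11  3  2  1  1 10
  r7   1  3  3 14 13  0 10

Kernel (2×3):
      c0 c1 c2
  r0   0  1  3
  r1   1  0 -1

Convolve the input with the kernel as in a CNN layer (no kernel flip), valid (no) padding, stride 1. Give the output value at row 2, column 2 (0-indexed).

62

The receptive field on the input at this output position is [3 9 15 / 11 7 3]. Elementwise product with the kernel and sum: 9·1 + 15·3 + 11·1 + 3·-1.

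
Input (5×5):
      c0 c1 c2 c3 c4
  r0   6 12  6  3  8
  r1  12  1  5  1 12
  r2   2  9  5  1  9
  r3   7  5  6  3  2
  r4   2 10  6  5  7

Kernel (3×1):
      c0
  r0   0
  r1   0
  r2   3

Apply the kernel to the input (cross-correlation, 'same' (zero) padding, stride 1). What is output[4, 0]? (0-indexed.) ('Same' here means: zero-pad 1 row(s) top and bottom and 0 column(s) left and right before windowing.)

0

The receptive field on the zero-padded input at this output position is [7 / 2 / 0]. Elementwise product with the kernel and sum: 0·3.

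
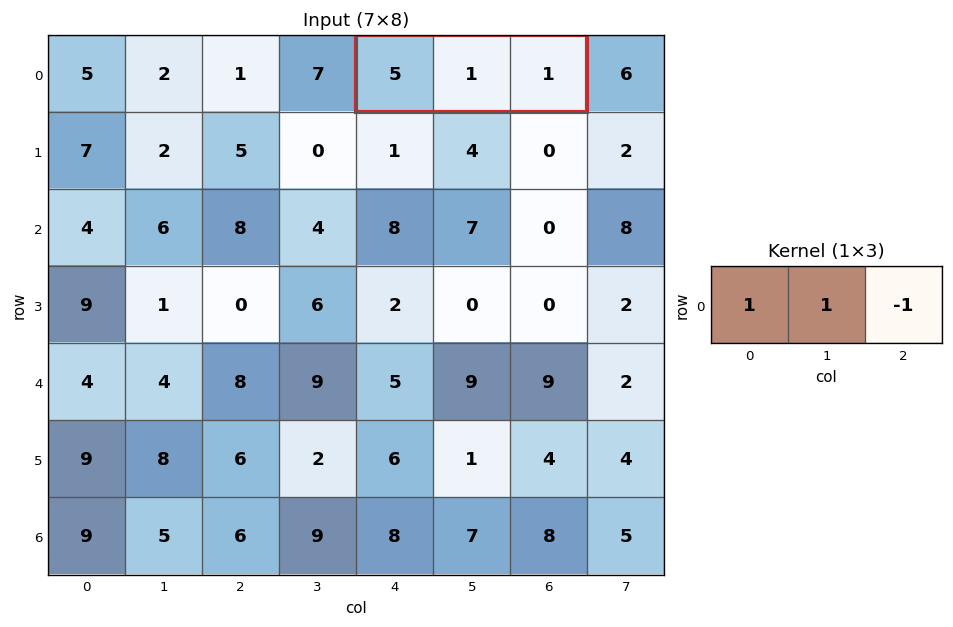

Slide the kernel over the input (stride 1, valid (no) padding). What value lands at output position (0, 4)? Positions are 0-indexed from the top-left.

The receptive field on the input at this output position is [5 1 1]. Elementwise product with the kernel and sum: 5·1 + 1·1 + 1·-1.

5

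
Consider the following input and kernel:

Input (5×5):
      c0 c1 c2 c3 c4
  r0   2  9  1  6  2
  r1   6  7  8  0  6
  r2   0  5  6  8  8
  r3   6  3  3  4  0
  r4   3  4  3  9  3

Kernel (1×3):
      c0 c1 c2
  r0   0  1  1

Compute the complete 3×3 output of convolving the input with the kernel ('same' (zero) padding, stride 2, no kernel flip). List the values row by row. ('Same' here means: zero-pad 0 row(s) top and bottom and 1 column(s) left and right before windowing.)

11 7 2
5 14 8
7 12 3

Output[0,0]: The receptive field on the zero-padded input at this output position is [0 2 9]. Elementwise product with the kernel and sum: 2·1 + 9·1.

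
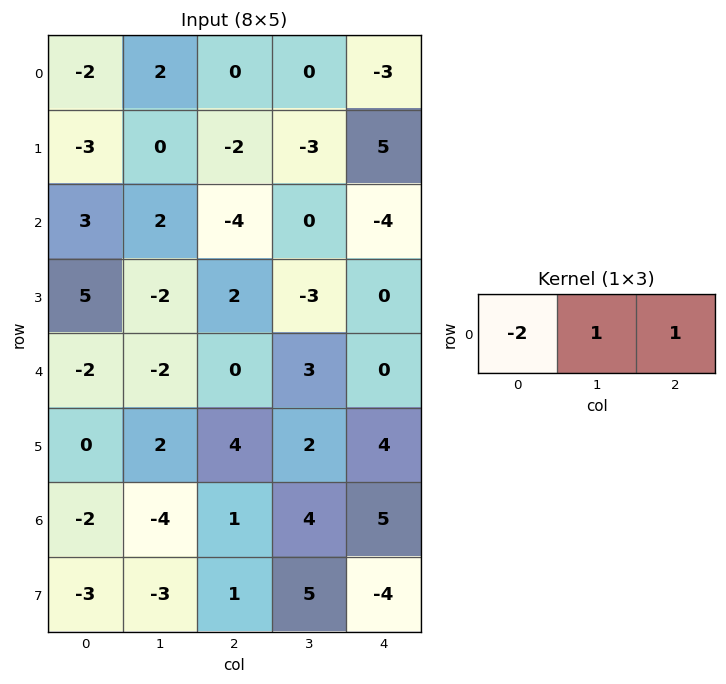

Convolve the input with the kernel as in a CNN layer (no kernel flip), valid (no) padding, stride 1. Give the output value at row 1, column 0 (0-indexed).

The receptive field on the input at this output position is [-3 0 -2]. Elementwise product with the kernel and sum: -3·-2 + 0·1 + -2·1.

4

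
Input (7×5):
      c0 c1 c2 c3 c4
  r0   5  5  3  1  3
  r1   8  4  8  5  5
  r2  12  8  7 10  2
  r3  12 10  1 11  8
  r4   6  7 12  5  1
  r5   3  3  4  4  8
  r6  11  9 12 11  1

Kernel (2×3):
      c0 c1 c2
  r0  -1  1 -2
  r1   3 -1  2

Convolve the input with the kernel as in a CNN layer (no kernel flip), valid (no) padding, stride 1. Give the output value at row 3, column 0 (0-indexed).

The receptive field on the input at this output position is [12 10 1 / 6 7 12]. Elementwise product with the kernel and sum: 12·-1 + 10·1 + 1·-2 + 6·3 + 7·-1 + 12·2.

31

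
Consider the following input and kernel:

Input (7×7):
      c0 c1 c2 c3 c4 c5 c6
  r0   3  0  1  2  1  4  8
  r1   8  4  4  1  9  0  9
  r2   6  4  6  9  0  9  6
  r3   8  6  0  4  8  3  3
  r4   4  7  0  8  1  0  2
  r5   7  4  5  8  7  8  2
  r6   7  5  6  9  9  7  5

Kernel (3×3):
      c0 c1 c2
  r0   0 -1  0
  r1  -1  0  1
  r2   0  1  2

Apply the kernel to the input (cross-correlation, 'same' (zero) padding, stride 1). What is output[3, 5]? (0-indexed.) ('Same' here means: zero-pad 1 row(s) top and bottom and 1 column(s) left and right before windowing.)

-10

The receptive field on the zero-padded input at this output position is [0 9 6 / 8 3 3 / 1 0 2]. Elementwise product with the kernel and sum: 9·-1 + 8·-1 + 3·1 + 0·1 + 2·2.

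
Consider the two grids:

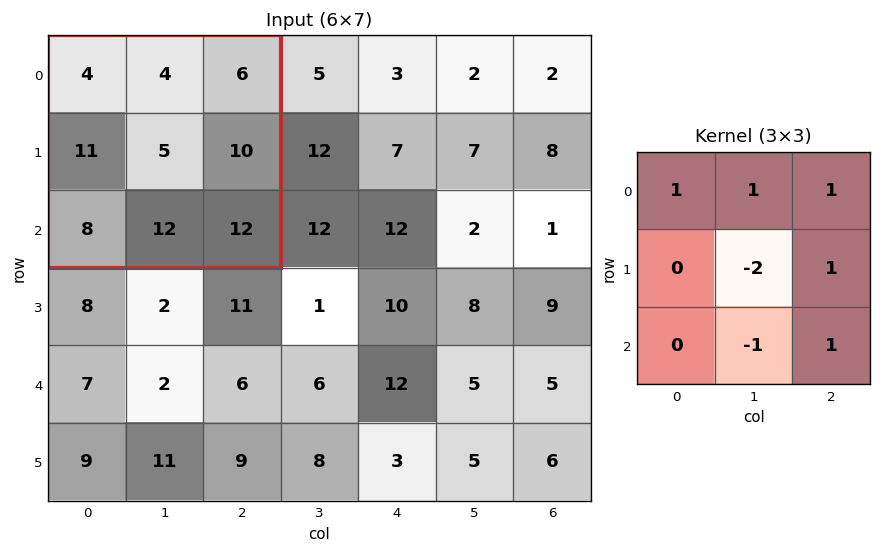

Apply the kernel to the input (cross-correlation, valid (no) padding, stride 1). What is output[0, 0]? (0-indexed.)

The receptive field on the input at this output position is [4 4 6 / 11 5 10 / 8 12 12]. Elementwise product with the kernel and sum: 4·1 + 4·1 + 6·1 + 5·-2 + 10·1 + 12·-1 + 12·1.

14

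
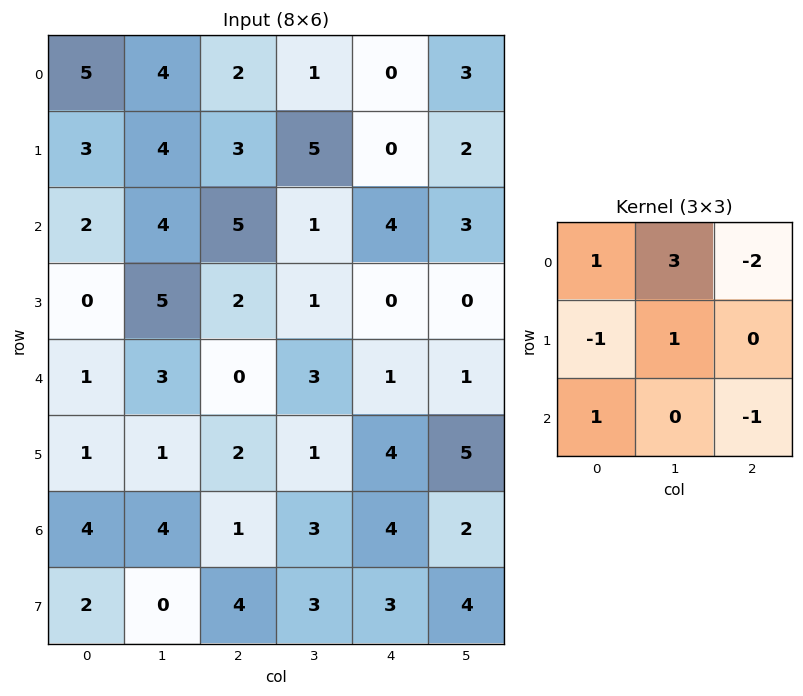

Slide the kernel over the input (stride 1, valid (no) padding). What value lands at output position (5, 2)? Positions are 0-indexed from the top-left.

0

The receptive field on the input at this output position is [2 1 4 / 1 3 4 / 4 3 3]. Elementwise product with the kernel and sum: 2·1 + 1·3 + 4·-2 + 1·-1 + 3·1 + 4·1 + 3·-1.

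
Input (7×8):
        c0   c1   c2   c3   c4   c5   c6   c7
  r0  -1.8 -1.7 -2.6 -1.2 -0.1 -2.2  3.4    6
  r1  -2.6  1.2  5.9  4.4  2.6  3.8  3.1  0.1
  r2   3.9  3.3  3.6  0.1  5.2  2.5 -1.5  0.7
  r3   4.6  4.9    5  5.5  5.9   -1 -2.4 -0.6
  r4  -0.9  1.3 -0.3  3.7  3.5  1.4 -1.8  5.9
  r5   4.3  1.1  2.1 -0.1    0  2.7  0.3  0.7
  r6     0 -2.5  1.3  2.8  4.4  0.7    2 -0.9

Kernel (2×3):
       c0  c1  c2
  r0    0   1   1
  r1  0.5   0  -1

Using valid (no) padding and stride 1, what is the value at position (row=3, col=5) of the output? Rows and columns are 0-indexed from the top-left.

The receptive field on the input at this output position is [-1 -2.4 -0.6 / 1.4 -1.8 5.9]. Elementwise product with the kernel and sum: -2.4·1 + -0.6·1 + 1.4·0.5 + 5.9·-1.

-8.2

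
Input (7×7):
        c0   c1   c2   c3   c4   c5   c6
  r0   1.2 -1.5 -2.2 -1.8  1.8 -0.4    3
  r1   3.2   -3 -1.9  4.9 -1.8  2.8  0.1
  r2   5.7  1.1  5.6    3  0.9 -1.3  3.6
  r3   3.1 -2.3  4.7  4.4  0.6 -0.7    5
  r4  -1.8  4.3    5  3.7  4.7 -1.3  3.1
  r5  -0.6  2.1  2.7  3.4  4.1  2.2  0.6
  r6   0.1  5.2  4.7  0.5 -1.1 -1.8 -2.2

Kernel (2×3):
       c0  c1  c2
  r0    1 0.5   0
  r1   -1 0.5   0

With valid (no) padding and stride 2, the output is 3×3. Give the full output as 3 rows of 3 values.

Output[0,0]: The receptive field on the input at this output position is [1.2 -1.5 -2.2 / 3.2 -3 -1.9]. Elementwise product with the kernel and sum: 1.2·1 + -1.5·0.5 + 3.2·-1 + -3·0.5.
Output[0,1]: The receptive field on the input at this output position is [-2.2 -1.8 1.8 / -1.9 4.9 -1.8]. Elementwise product with the kernel and sum: -2.2·1 + -1.8·0.5 + -1.9·-1 + 4.9·0.5.

-4.25 1.25 4.8
2 4.6 -0.7
2 5.85 1.05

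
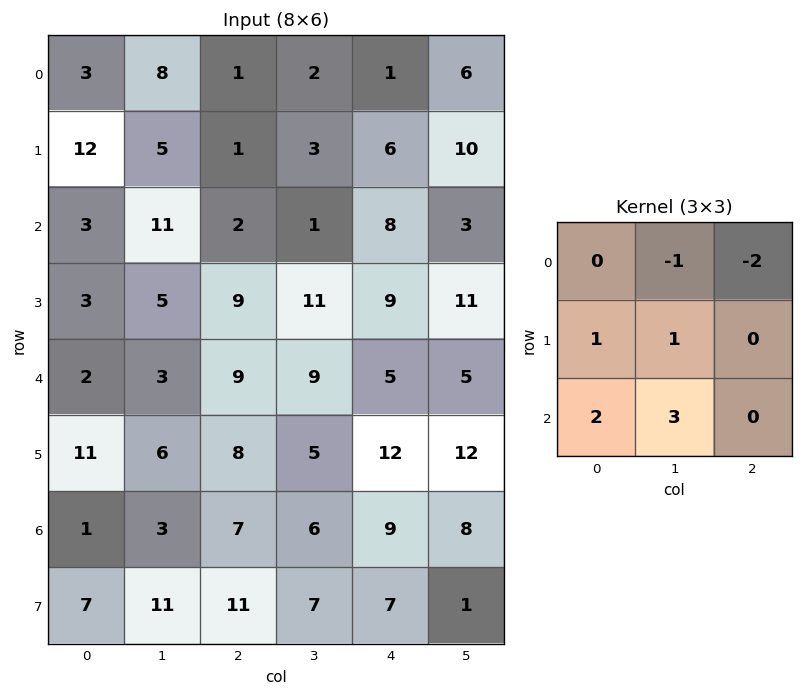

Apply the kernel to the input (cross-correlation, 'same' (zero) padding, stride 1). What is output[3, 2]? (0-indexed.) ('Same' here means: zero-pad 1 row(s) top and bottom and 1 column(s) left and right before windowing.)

43

The receptive field on the zero-padded input at this output position is [11 2 1 / 5 9 11 / 3 9 9]. Elementwise product with the kernel and sum: 2·-1 + 1·-2 + 5·1 + 9·1 + 3·2 + 9·3.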